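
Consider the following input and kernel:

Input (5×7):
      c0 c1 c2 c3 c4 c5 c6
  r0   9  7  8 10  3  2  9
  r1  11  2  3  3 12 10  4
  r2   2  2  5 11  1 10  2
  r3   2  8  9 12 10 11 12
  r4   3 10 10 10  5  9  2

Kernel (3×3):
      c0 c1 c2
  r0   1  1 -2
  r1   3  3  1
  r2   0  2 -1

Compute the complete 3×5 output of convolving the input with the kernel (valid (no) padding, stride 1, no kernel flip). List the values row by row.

Output[0,0]: The receptive field on the input at this output position is [9 7 8 / 11 2 3 / 2 2 5]. Elementwise product with the kernel and sum: 9·1 + 7·1 + 8·-2 + 11·3 + 2·3 + 3·1 + 2·2 + 5·-1.

41 12 63 56 75
31 37 45 50 59
43 58 102 70 98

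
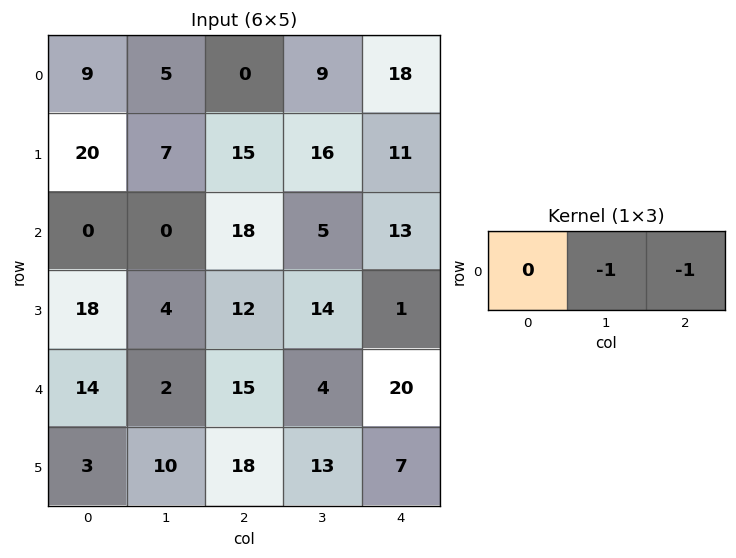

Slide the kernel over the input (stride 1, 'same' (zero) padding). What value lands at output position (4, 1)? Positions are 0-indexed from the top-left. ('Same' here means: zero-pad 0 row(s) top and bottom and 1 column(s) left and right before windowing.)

-17

The receptive field on the zero-padded input at this output position is [14 2 15]. Elementwise product with the kernel and sum: 2·-1 + 15·-1.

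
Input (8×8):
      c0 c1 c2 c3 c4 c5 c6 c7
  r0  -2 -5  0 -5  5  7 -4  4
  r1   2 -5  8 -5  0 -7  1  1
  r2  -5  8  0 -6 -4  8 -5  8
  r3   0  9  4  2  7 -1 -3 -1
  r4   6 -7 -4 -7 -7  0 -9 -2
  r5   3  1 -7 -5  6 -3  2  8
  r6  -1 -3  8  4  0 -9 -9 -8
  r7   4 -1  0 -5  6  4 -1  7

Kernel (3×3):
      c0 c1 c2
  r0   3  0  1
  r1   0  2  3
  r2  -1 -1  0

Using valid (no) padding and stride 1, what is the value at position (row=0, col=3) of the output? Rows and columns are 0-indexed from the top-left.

-19

The receptive field on the input at this output position is [-5 5 7 / -5 0 -7 / -6 -4 8]. Elementwise product with the kernel and sum: -5·3 + 7·1 + 0·2 + -7·3 + -6·-1 + -4·-1.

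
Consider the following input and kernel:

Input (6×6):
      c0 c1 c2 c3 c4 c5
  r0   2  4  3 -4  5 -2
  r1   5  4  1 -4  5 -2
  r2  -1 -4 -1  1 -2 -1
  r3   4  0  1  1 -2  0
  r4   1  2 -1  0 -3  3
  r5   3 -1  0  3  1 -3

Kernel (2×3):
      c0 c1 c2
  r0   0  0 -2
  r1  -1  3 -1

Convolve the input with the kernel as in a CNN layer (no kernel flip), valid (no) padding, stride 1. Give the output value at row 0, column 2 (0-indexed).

The receptive field on the input at this output position is [3 -4 5 / 1 -4 5]. Elementwise product with the kernel and sum: 5·-2 + 1·-1 + -4·3 + 5·-1.

-28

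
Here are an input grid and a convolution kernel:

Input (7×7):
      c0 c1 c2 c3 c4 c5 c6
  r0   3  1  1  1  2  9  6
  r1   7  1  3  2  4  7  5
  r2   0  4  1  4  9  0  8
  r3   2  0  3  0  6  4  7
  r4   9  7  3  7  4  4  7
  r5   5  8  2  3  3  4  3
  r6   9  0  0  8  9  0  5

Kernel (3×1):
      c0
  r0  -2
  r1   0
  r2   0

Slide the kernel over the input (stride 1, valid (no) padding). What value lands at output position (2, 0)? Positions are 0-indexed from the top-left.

0

The receptive field on the input at this output position is [0 / 2 / 9]. Elementwise product with the kernel and sum: 0·-2.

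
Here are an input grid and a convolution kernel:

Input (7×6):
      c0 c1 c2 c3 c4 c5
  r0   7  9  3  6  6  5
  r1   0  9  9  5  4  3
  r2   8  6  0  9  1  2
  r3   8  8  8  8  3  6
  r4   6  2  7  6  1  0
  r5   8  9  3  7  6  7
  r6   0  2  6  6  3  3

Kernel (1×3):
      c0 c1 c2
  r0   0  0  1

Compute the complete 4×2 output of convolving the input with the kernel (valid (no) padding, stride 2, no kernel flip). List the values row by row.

3 6
0 1
7 1
6 3

Output[0,0]: The receptive field on the input at this output position is [7 9 3]. Elementwise product with the kernel and sum: 3·1.
Output[0,1]: The receptive field on the input at this output position is [3 6 6]. Elementwise product with the kernel and sum: 6·1.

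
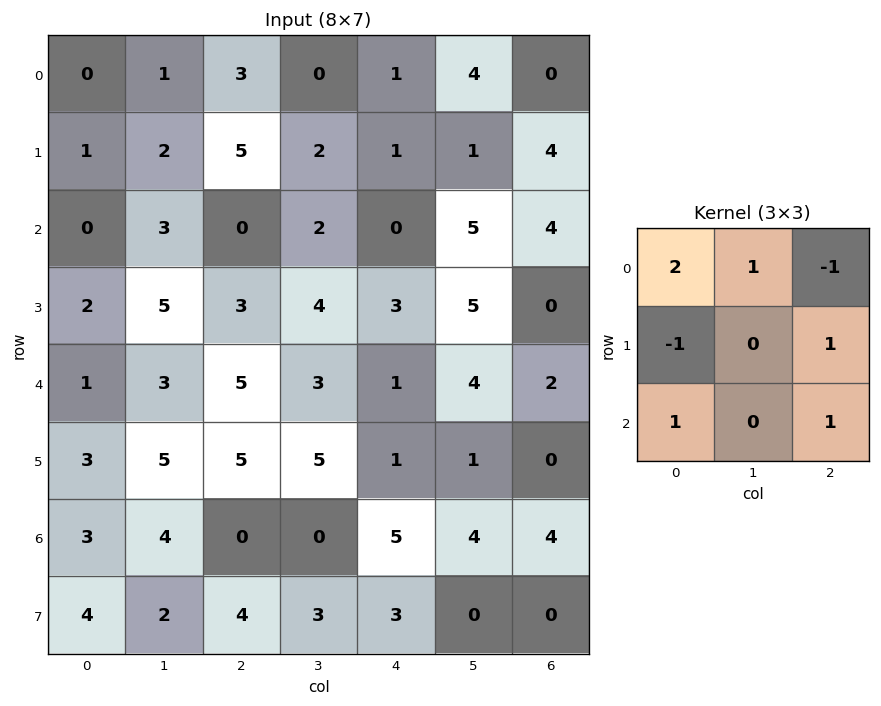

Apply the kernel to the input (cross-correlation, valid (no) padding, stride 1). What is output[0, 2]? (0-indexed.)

1

The receptive field on the input at this output position is [3 0 1 / 5 2 1 / 0 2 0]. Elementwise product with the kernel and sum: 3·2 + 0·1 + 1·-1 + 5·-1 + 1·1 + 0·1 + 0·1.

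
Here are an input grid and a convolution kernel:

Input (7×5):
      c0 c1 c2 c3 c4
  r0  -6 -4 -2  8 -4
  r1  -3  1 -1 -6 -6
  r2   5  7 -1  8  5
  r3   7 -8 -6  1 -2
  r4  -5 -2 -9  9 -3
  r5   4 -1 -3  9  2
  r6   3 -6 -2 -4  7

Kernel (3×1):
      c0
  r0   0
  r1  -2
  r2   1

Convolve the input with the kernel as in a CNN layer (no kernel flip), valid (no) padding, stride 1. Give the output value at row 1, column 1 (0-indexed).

-22

The receptive field on the input at this output position is [1 / 7 / -8]. Elementwise product with the kernel and sum: 7·-2 + -8·1.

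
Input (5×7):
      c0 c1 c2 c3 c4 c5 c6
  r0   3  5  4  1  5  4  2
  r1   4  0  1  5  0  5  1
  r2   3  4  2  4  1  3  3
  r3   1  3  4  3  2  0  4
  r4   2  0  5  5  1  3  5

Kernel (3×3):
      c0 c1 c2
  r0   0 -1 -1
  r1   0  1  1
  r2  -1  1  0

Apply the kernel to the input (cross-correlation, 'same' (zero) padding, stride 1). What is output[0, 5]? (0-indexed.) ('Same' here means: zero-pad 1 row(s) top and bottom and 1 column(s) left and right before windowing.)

11

The receptive field on the zero-padded input at this output position is [0 0 0 / 5 4 2 / 0 5 1]. Elementwise product with the kernel and sum: 0·-1 + 0·-1 + 4·1 + 2·1 + 0·-1 + 5·1.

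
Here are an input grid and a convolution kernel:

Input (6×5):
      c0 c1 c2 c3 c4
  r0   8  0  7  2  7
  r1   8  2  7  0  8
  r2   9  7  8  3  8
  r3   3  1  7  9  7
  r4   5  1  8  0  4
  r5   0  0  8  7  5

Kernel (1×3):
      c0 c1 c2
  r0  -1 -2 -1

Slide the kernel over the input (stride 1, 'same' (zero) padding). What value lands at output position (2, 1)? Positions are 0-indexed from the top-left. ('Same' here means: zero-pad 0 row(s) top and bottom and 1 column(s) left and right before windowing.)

The receptive field on the zero-padded input at this output position is [9 7 8]. Elementwise product with the kernel and sum: 9·-1 + 7·-2 + 8·-1.

-31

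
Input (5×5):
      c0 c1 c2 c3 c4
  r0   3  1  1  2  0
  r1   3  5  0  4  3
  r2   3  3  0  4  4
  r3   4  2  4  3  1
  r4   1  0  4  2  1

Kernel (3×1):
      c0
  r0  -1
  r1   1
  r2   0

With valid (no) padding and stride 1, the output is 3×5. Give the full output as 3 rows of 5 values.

0 4 -1 2 3
0 -2 0 0 1
1 -1 4 -1 -3

Output[0,0]: The receptive field on the input at this output position is [3 / 3 / 3]. Elementwise product with the kernel and sum: 3·-1 + 3·1.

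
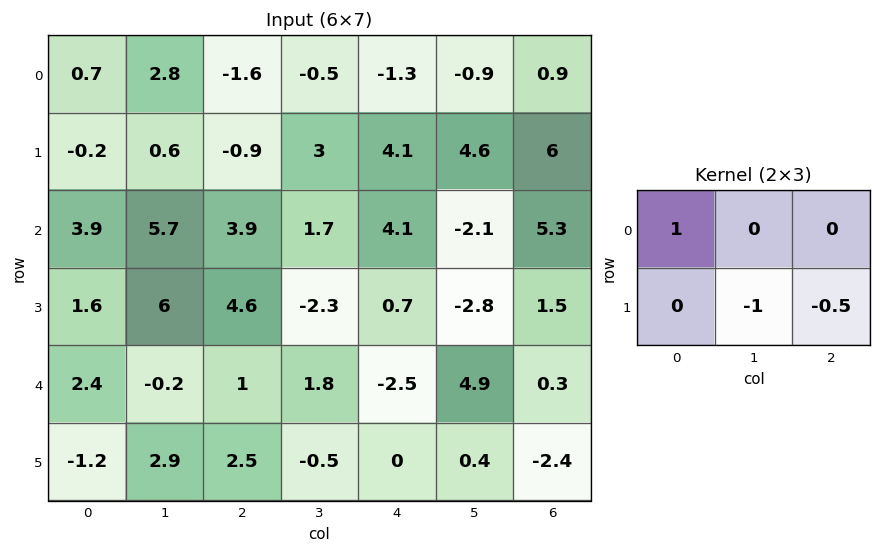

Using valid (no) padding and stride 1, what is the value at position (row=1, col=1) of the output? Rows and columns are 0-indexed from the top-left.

-4.15

The receptive field on the input at this output position is [0.6 -0.9 3 / 5.7 3.9 1.7]. Elementwise product with the kernel and sum: 0.6·1 + 3.9·-1 + 1.7·-0.5.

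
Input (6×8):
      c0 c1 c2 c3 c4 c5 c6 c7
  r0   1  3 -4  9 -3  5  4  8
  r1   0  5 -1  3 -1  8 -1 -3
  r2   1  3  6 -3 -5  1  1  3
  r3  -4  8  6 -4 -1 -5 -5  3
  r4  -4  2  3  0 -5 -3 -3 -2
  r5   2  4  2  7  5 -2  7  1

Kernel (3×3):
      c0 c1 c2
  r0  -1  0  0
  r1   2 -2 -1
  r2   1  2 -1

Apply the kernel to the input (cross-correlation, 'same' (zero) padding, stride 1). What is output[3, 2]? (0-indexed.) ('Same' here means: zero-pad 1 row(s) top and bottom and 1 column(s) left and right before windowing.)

13

The receptive field on the zero-padded input at this output position is [3 6 -3 / 8 6 -4 / 2 3 0]. Elementwise product with the kernel and sum: 3·-1 + 8·2 + 6·-2 + -4·-1 + 2·1 + 3·2 + 0·-1.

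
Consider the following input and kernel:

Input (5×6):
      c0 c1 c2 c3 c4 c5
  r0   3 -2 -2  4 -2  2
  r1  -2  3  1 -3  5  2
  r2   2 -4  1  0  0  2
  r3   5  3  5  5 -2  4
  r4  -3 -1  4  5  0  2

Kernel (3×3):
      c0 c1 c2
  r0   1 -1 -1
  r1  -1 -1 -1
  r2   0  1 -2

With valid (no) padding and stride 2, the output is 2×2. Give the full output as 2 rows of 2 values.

-1 -7
-17 -2

Output[0,0]: The receptive field on the input at this output position is [3 -2 -2 / -2 3 1 / 2 -4 1]. Elementwise product with the kernel and sum: 3·1 + -2·-1 + -2·-1 + -2·-1 + 3·-1 + 1·-1 + -4·1 + 1·-2.
Output[0,1]: The receptive field on the input at this output position is [-2 4 -2 / 1 -3 5 / 1 0 0]. Elementwise product with the kernel and sum: -2·1 + 4·-1 + -2·-1 + 1·-1 + -3·-1 + 5·-1 + 0·1 + 0·-2.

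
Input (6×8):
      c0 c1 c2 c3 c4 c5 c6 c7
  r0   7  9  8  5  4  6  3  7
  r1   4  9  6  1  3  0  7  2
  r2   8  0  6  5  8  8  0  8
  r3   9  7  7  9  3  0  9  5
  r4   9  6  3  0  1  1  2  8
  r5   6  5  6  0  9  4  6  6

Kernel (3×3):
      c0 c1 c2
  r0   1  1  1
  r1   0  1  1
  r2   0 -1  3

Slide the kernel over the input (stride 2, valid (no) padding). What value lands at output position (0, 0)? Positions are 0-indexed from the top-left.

57

The receptive field on the input at this output position is [7 9 8 / 4 9 6 / 8 0 6]. Elementwise product with the kernel and sum: 7·1 + 9·1 + 8·1 + 9·1 + 6·1 + 0·-1 + 6·3.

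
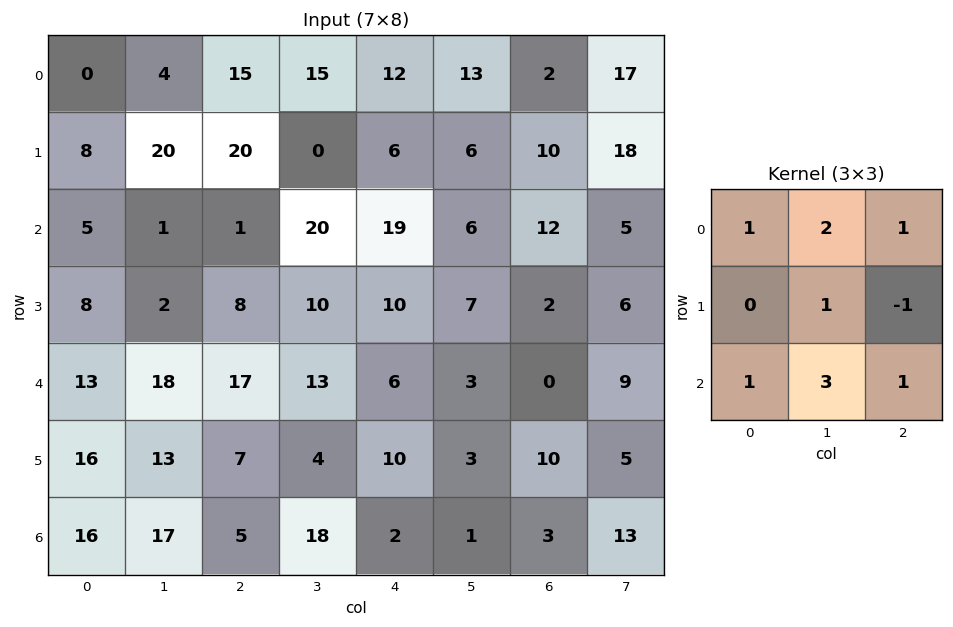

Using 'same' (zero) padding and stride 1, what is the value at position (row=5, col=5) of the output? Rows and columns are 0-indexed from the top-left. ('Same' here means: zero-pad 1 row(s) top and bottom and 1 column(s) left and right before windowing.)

The receptive field on the zero-padded input at this output position is [6 3 0 / 10 3 10 / 2 1 3]. Elementwise product with the kernel and sum: 6·1 + 3·2 + 0·1 + 3·1 + 10·-1 + 2·1 + 1·3 + 3·1.

13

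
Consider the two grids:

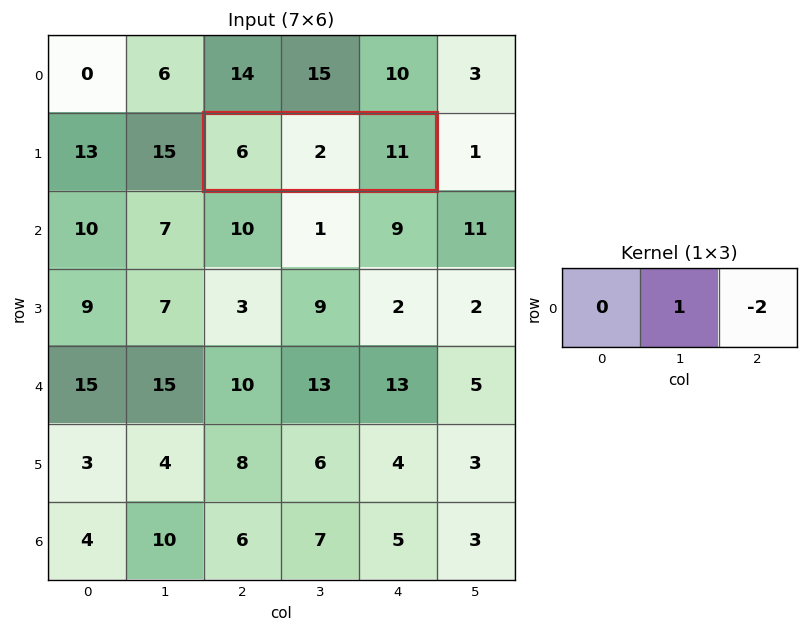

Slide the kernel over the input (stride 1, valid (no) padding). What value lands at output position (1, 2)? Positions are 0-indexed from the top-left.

The receptive field on the input at this output position is [6 2 11]. Elementwise product with the kernel and sum: 2·1 + 11·-2.

-20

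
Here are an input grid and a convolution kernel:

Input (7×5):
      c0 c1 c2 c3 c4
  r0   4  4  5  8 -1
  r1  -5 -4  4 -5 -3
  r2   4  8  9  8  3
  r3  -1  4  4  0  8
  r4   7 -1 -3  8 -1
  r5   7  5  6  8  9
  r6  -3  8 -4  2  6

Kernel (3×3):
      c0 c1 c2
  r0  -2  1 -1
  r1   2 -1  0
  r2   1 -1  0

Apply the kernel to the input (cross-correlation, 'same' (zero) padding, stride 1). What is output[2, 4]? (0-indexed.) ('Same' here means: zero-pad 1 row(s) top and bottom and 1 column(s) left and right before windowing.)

12

The receptive field on the zero-padded input at this output position is [-5 -3 0 / 8 3 0 / 0 8 0]. Elementwise product with the kernel and sum: -5·-2 + -3·1 + 0·-1 + 8·2 + 3·-1 + 0·1 + 8·-1.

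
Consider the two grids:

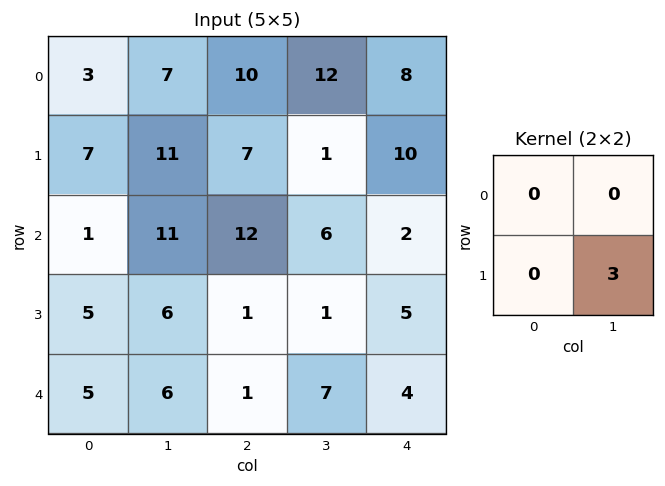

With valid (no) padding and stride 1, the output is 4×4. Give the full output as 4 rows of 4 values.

Output[0,0]: The receptive field on the input at this output position is [3 7 / 7 11]. Elementwise product with the kernel and sum: 11·3.

33 21 3 30
33 36 18 6
18 3 3 15
18 3 21 12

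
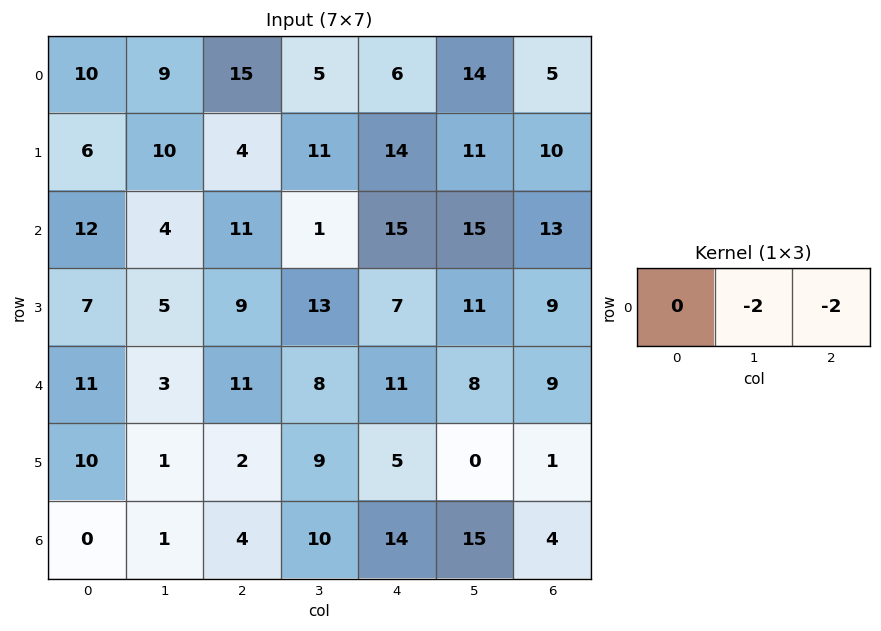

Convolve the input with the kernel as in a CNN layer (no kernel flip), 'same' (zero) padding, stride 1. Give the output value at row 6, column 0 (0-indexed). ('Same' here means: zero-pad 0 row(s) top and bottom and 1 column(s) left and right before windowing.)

-2

The receptive field on the zero-padded input at this output position is [0 0 1]. Elementwise product with the kernel and sum: 0·-2 + 1·-2.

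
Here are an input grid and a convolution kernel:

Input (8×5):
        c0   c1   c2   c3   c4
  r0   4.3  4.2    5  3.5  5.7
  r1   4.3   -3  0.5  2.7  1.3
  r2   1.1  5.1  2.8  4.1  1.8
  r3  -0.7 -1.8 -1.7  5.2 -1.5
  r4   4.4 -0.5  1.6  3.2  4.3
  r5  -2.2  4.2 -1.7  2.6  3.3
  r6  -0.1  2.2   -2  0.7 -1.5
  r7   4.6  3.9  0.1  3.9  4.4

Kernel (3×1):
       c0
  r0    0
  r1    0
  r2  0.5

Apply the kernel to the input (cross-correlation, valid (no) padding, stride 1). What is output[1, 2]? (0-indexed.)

-0.85

The receptive field on the input at this output position is [0.5 / 2.8 / -1.7]. Elementwise product with the kernel and sum: -1.7·0.5.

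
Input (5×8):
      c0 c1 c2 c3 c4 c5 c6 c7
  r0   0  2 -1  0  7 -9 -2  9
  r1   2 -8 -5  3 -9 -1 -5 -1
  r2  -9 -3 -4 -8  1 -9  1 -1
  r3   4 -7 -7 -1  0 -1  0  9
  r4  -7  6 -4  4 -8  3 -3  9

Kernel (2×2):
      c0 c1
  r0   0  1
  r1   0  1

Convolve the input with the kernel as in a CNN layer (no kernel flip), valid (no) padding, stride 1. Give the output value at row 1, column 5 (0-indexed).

The receptive field on the input at this output position is [-1 -5 / -9 1]. Elementwise product with the kernel and sum: -5·1 + 1·1.

-4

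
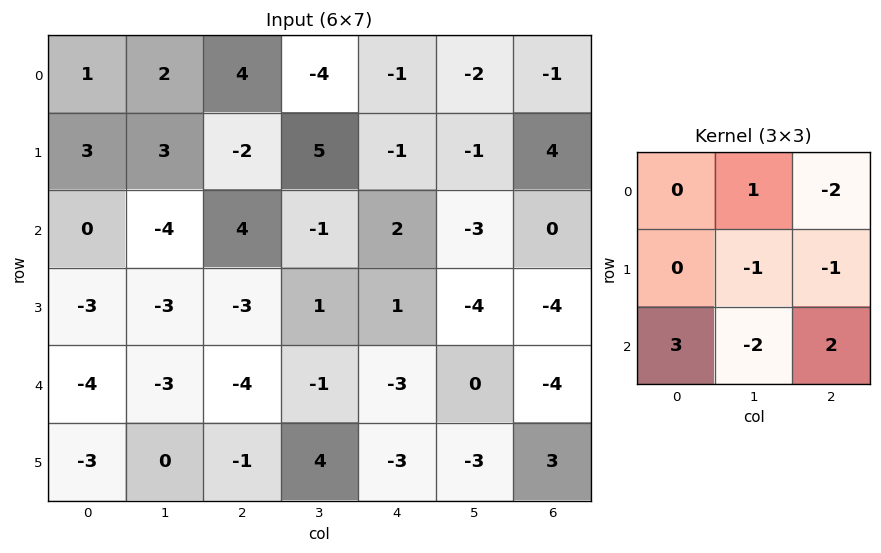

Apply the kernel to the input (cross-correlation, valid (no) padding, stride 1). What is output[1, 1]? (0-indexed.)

-16

The receptive field on the input at this output position is [3 -2 5 / -4 4 -1 / -3 -3 1]. Elementwise product with the kernel and sum: -2·1 + 5·-2 + 4·-1 + -1·-1 + -3·3 + -3·-2 + 1·2.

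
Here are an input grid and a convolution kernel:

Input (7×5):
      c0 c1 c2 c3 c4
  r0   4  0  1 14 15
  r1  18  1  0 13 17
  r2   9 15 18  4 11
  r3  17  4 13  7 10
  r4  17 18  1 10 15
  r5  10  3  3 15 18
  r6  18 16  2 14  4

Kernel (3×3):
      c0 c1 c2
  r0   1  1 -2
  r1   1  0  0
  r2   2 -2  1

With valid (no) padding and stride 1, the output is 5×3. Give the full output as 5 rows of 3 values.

Output[0,0]: The receptive field on the input at this output position is [4 0 1 / 18 1 0 / 9 15 18]. Elementwise product with the kernel and sum: 4·1 + 0·1 + 1·-2 + 18·1 + 9·2 + 15·-2 + 18·1.
Output[0,1]: The receptive field on the input at this output position is [0 1 14 / 1 0 13 / 15 18 4]. Elementwise product with the kernel and sum: 0·1 + 1·1 + 14·-2 + 1·1 + 15·2 + 18·-2 + 4·1.

26 -28 24
67 -21 19
4 73 10
29 36 -5
49 44 -36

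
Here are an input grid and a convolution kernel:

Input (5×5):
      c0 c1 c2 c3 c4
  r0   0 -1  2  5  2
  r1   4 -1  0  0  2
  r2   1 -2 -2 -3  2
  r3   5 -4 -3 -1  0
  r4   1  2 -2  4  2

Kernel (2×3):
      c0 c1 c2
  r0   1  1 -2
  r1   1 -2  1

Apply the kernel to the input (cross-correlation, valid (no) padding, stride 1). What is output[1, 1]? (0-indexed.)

-2

The receptive field on the input at this output position is [-1 0 0 / -2 -2 -3]. Elementwise product with the kernel and sum: -1·1 + 0·1 + 0·-2 + -2·1 + -2·-2 + -3·1.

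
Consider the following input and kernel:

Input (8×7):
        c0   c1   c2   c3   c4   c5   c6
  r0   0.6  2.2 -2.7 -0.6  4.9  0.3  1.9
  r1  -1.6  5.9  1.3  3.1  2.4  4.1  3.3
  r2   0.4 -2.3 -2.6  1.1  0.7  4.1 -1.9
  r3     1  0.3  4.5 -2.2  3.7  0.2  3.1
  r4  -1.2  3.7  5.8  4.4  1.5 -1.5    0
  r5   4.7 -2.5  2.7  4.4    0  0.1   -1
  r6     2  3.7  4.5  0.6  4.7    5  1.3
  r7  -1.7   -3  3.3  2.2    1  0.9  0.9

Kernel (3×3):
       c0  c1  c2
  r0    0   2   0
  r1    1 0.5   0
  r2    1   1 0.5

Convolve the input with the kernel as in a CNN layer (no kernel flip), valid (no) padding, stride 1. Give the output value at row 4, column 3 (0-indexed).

The receptive field on the input at this output position is [4.4 1.5 -1.5 / 4.4 0 0.1 / 0.6 4.7 5]. Elementwise product with the kernel and sum: 1.5·2 + 4.4·1 + 0·0.5 + 0.6·1 + 4.7·1 + 5·0.5.

15.2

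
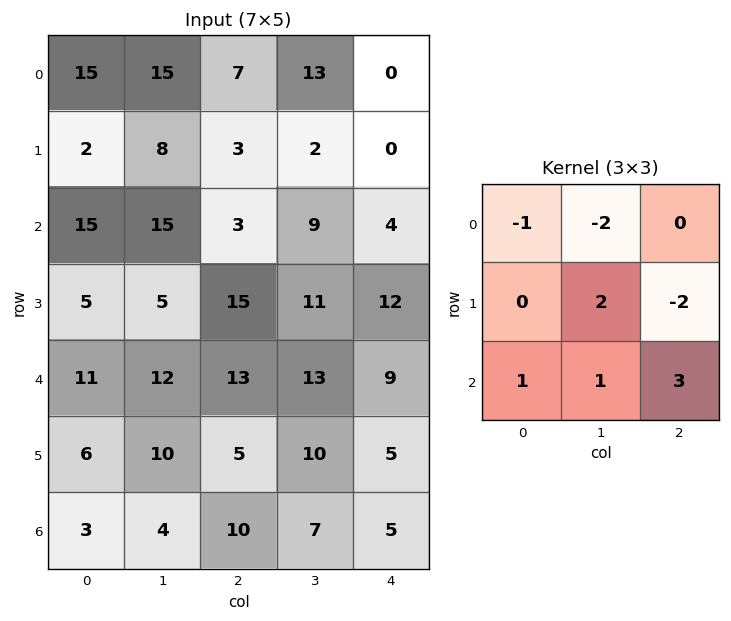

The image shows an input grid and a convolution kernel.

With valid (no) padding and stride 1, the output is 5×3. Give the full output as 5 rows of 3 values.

4 18 -5
61 27 65
-3 51 30
14 10 1
12 -13 3

Output[0,0]: The receptive field on the input at this output position is [15 15 7 / 2 8 3 / 15 15 3]. Elementwise product with the kernel and sum: 15·-1 + 15·-2 + 8·2 + 3·-2 + 15·1 + 15·1 + 3·3.
Output[0,1]: The receptive field on the input at this output position is [15 7 13 / 8 3 2 / 15 3 9]. Elementwise product with the kernel and sum: 15·-1 + 7·-2 + 3·2 + 2·-2 + 15·1 + 3·1 + 9·3.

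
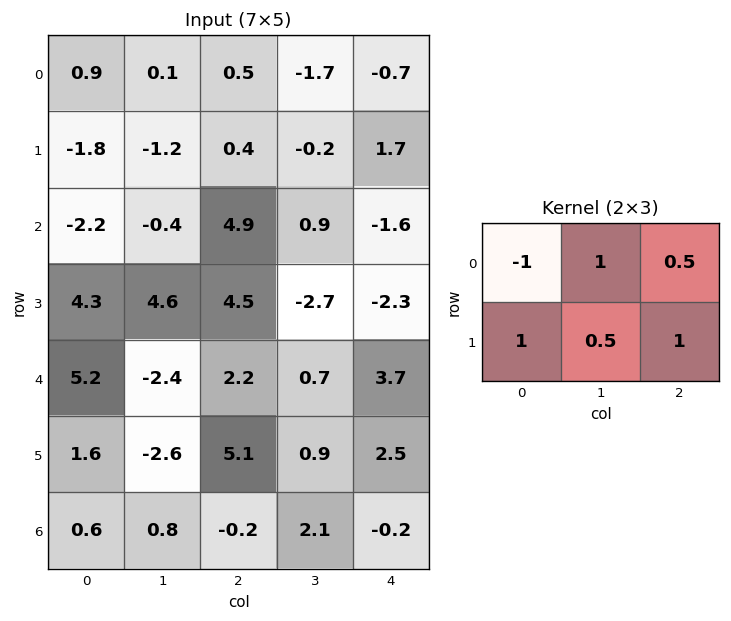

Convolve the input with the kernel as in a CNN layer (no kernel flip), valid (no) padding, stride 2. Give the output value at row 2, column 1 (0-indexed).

8.4

The receptive field on the input at this output position is [2.2 0.7 3.7 / 5.1 0.9 2.5]. Elementwise product with the kernel and sum: 2.2·-1 + 0.7·1 + 3.7·0.5 + 5.1·1 + 0.9·0.5 + 2.5·1.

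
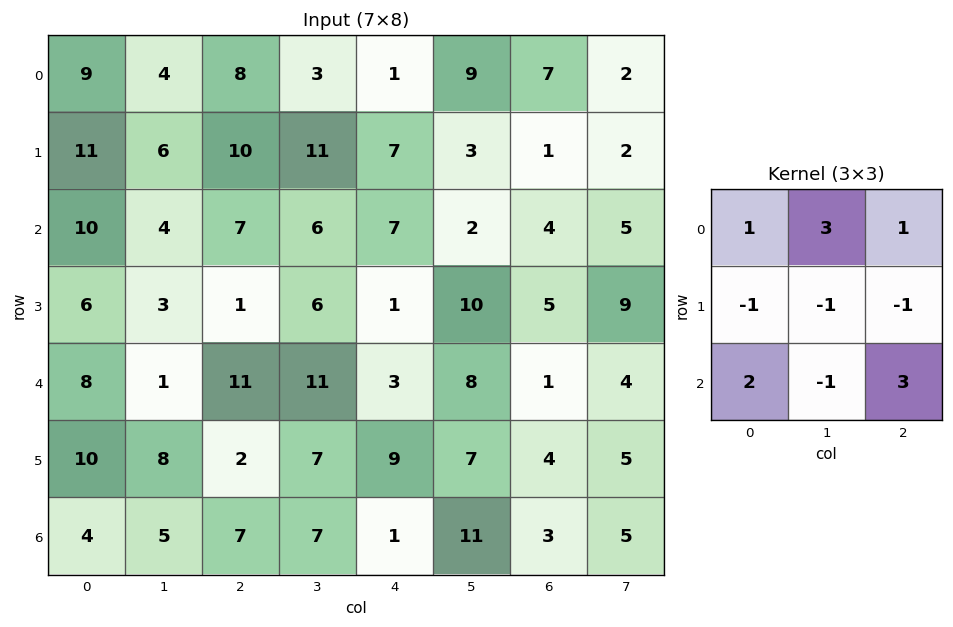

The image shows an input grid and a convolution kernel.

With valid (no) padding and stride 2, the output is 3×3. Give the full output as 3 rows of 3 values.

Output[0,0]: The receptive field on the input at this output position is [9 4 8 / 11 6 10 / 10 4 7]. Elementwise product with the kernel and sum: 9·1 + 4·3 + 8·1 + 11·-1 + 6·-1 + 10·-1 + 10·2 + 4·-1 + 7·3.
Output[0,1]: The receptive field on the input at this output position is [8 3 1 / 10 11 7 / 7 6 7]. Elementwise product with the kernel and sum: 8·1 + 3·3 + 1·1 + 10·-1 + 11·-1 + 7·-1 + 7·2 + 6·-1 + 7·3.

39 19 48
67 44 2
26 39 8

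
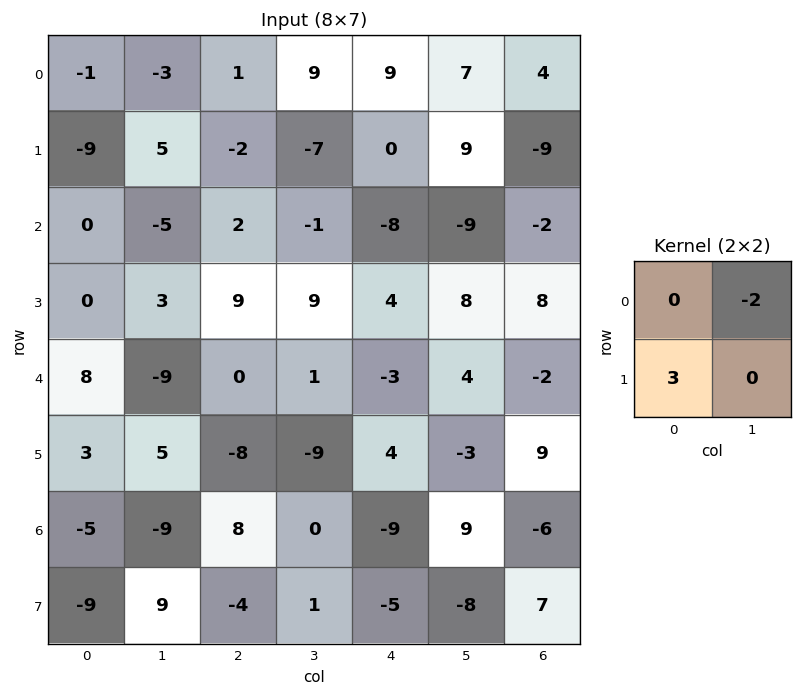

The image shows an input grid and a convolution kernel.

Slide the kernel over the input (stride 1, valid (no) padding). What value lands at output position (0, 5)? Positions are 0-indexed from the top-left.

19

The receptive field on the input at this output position is [7 4 / 9 -9]. Elementwise product with the kernel and sum: 4·-2 + 9·3.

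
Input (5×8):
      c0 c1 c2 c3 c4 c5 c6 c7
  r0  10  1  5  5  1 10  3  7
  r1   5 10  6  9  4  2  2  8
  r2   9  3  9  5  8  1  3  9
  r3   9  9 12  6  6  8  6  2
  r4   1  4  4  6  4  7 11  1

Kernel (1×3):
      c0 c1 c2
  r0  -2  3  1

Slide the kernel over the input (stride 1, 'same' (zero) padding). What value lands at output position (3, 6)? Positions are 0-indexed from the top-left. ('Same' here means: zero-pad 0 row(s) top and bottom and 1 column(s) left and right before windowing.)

The receptive field on the zero-padded input at this output position is [8 6 2]. Elementwise product with the kernel and sum: 8·-2 + 6·3 + 2·1.

4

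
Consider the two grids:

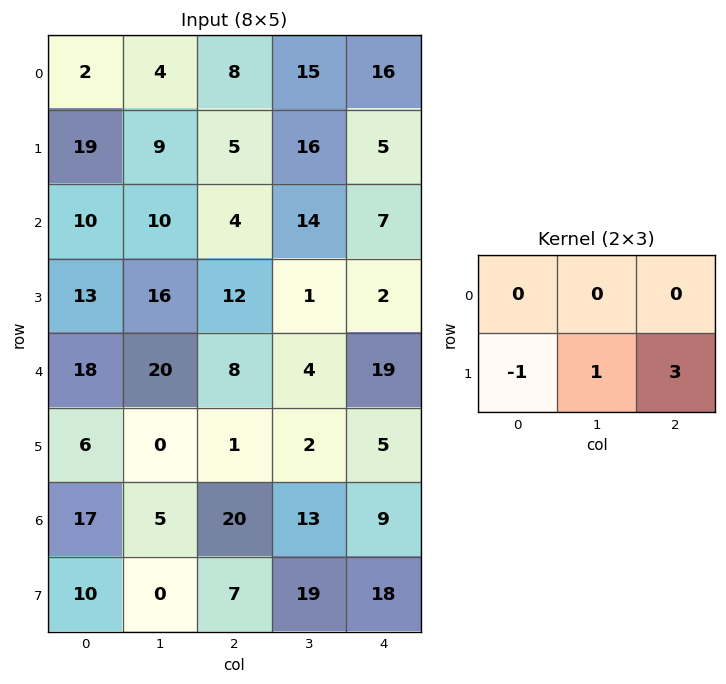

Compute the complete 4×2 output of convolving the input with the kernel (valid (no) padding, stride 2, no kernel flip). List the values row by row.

5 26
39 -5
-3 16
11 66

Output[0,0]: The receptive field on the input at this output position is [2 4 8 / 19 9 5]. Elementwise product with the kernel and sum: 19·-1 + 9·1 + 5·3.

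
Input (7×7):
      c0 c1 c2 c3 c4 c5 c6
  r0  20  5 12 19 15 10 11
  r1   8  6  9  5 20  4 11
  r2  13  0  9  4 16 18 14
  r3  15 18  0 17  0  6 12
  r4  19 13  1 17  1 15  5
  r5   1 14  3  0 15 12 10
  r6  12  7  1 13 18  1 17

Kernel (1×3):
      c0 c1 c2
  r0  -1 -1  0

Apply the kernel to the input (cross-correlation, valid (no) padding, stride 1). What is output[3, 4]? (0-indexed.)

-6

The receptive field on the input at this output position is [0 6 12]. Elementwise product with the kernel and sum: 0·-1 + 6·-1.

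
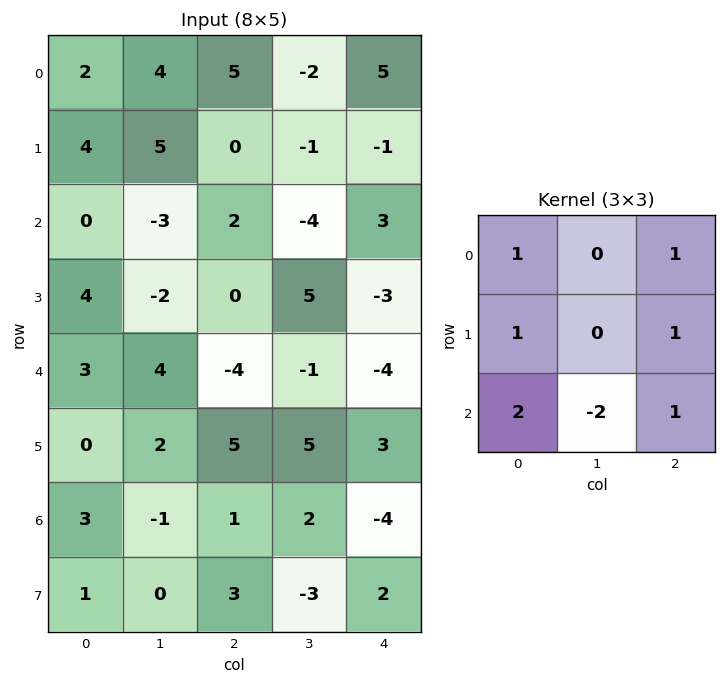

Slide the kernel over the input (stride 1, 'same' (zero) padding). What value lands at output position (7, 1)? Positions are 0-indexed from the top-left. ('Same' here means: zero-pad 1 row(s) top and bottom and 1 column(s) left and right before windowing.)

The receptive field on the zero-padded input at this output position is [3 -1 1 / 1 0 3 / 0 0 0]. Elementwise product with the kernel and sum: 3·1 + 1·1 + 1·1 + 3·1 + 0·2 + 0·-2 + 0·1.

8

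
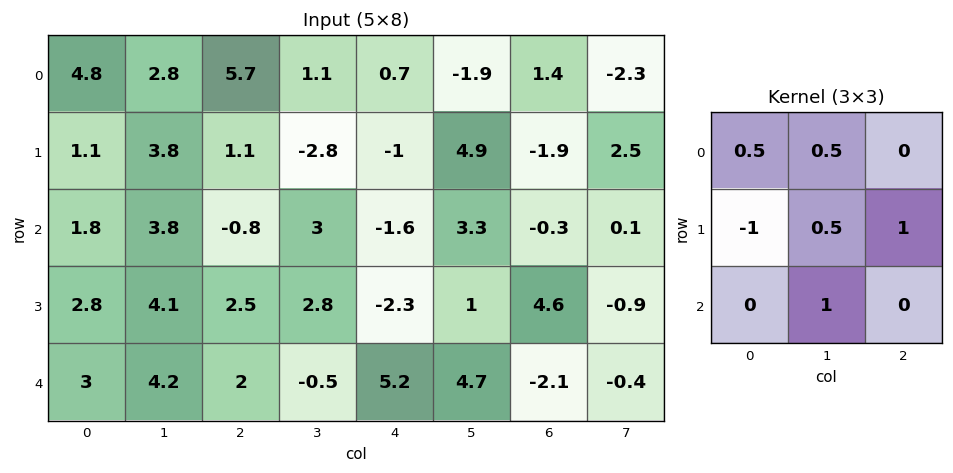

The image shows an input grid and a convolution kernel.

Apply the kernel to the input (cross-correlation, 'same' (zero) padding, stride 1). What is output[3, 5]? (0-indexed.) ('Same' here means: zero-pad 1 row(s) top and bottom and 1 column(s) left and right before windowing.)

The receptive field on the zero-padded input at this output position is [-1.6 3.3 -0.3 / -2.3 1 4.6 / 5.2 4.7 -2.1]. Elementwise product with the kernel and sum: -1.6·0.5 + 3.3·0.5 + -2.3·-1 + 1·0.5 + 4.6·1 + 4.7·1.

12.95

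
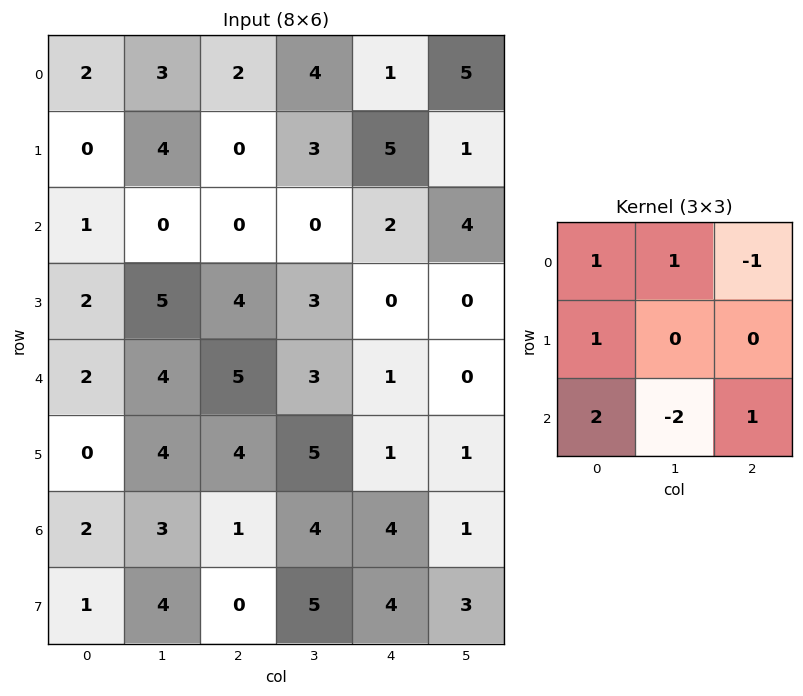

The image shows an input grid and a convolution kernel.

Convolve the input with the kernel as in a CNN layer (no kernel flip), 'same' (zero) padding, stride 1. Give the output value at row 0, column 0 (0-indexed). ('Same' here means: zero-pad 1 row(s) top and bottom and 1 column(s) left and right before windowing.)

4

The receptive field on the zero-padded input at this output position is [0 0 0 / 0 2 3 / 0 0 4]. Elementwise product with the kernel and sum: 0·1 + 0·1 + 0·-1 + 0·1 + 0·2 + 0·-2 + 4·1.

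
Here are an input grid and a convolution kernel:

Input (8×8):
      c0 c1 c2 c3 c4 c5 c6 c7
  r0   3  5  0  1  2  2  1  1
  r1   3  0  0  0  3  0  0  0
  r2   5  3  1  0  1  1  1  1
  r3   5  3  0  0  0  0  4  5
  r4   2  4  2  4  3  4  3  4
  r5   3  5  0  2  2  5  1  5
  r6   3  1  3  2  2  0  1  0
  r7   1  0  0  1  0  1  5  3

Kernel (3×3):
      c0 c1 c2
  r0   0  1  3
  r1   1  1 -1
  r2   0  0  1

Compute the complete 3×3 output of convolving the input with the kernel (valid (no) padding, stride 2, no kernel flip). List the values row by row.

Output[0,0]: The receptive field on the input at this output position is [3 5 0 / 3 0 0 / 5 3 1]. Elementwise product with the kernel and sum: 5·1 + 0·3 + 3·1 + 0·1 + 0·-1 + 1·1.
Output[0,1]: The receptive field on the input at this output position is [0 1 2 / 0 0 3 / 1 0 1]. Elementwise product with the kernel and sum: 1·1 + 2·3 + 0·1 + 0·1 + 3·-1 + 1·1.

9 5 9
16 6 3
21 15 20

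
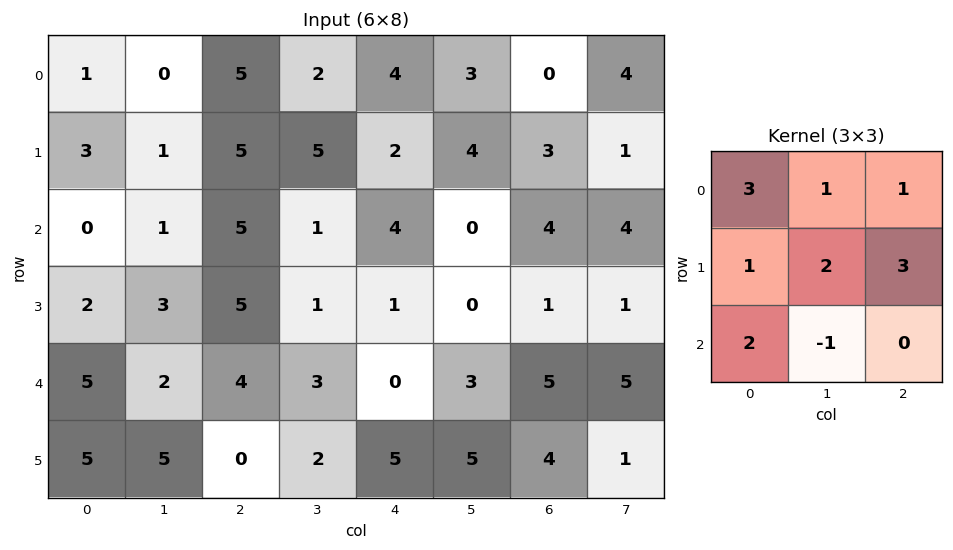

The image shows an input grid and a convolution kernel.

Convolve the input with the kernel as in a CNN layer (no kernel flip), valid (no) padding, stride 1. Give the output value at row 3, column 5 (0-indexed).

The receptive field on the input at this output position is [0 1 1 / 3 5 5 / 5 4 1]. Elementwise product with the kernel and sum: 0·3 + 1·1 + 1·1 + 3·1 + 5·2 + 5·3 + 5·2 + 4·-1.

36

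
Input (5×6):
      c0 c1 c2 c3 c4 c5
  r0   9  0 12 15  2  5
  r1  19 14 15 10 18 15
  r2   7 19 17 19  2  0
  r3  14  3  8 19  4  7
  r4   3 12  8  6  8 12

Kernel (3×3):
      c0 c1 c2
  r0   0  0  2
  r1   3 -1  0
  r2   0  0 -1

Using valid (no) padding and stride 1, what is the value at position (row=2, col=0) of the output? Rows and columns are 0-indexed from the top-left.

The receptive field on the input at this output position is [7 19 17 / 14 3 8 / 3 12 8]. Elementwise product with the kernel and sum: 17·2 + 14·3 + 3·-1 + 8·-1.

65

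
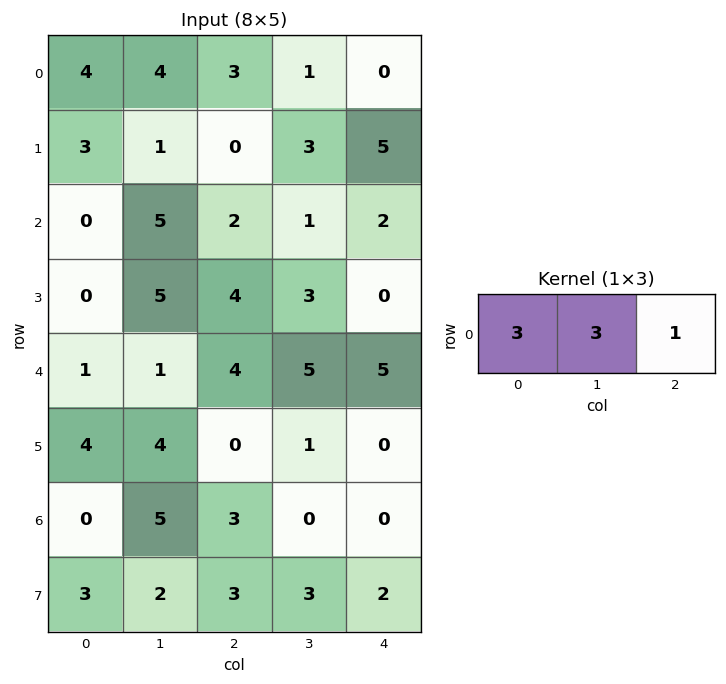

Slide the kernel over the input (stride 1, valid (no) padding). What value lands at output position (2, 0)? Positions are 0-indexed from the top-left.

17

The receptive field on the input at this output position is [0 5 2]. Elementwise product with the kernel and sum: 0·3 + 5·3 + 2·1.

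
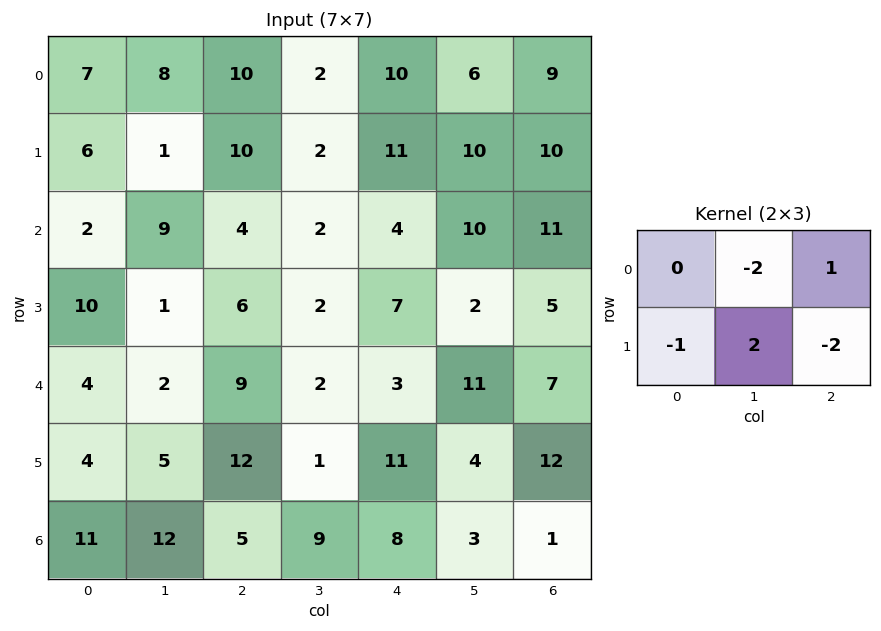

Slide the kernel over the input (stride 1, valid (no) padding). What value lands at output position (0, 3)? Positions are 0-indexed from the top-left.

-14

The receptive field on the input at this output position is [2 10 6 / 2 11 10]. Elementwise product with the kernel and sum: 10·-2 + 6·1 + 2·-1 + 11·2 + 10·-2.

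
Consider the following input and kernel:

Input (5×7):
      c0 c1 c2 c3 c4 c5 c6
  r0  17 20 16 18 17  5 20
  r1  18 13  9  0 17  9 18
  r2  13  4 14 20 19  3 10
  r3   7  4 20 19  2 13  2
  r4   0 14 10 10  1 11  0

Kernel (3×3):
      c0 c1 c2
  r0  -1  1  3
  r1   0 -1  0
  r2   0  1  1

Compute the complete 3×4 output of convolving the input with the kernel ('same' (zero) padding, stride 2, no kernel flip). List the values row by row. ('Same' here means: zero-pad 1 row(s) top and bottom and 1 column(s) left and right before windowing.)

14 -7 9 -2
55 21 40 1
19 63 21 -11

Output[0,0]: The receptive field on the zero-padded input at this output position is [0 0 0 / 0 17 20 / 0 18 13]. Elementwise product with the kernel and sum: 0·-1 + 0·1 + 0·3 + 17·-1 + 18·1 + 13·1.
Output[0,1]: The receptive field on the zero-padded input at this output position is [0 0 0 / 20 16 18 / 13 9 0]. Elementwise product with the kernel and sum: 0·-1 + 0·1 + 0·3 + 16·-1 + 9·1 + 0·1.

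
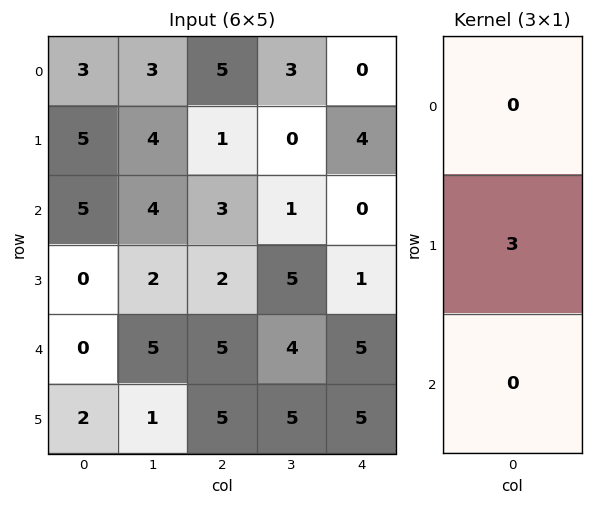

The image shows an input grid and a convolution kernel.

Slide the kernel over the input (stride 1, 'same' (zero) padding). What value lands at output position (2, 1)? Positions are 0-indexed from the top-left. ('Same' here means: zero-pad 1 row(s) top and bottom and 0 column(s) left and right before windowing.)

The receptive field on the zero-padded input at this output position is [4 / 4 / 2]. Elementwise product with the kernel and sum: 4·3.

12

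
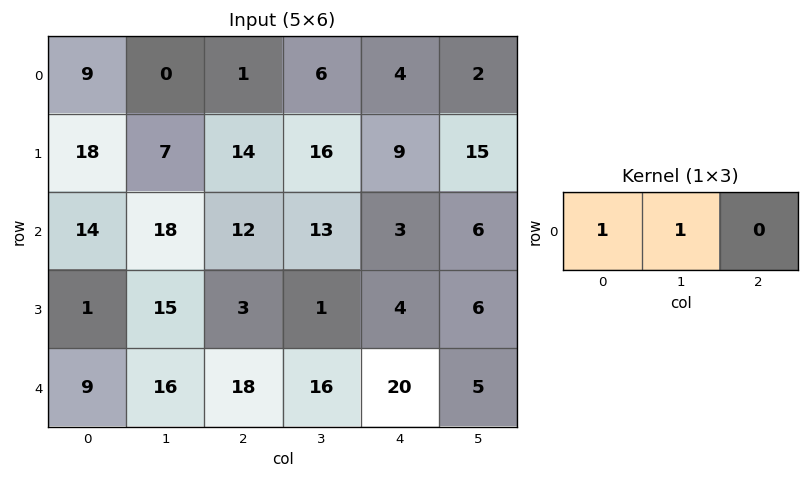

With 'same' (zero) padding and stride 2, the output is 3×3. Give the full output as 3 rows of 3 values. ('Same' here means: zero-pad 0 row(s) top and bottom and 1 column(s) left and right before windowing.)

Output[0,0]: The receptive field on the zero-padded input at this output position is [0 9 0]. Elementwise product with the kernel and sum: 0·1 + 9·1.

9 1 10
14 30 16
9 34 36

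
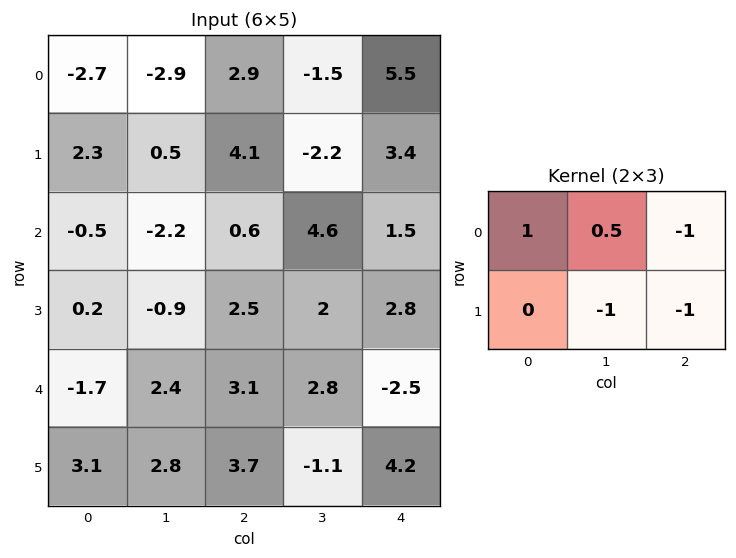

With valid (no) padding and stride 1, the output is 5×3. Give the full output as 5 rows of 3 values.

Output[0,0]: The receptive field on the input at this output position is [-2.7 -2.9 2.9 / 2.3 0.5 4.1]. Elementwise product with the kernel and sum: -2.7·1 + -2.9·0.5 + 2.9·-1 + 0.5·-1 + 4.1·-1.
Output[0,1]: The receptive field on the input at this output position is [-2.9 2.9 -1.5 / 0.5 4.1 -2.2]. Elementwise product with the kernel and sum: -2.9·1 + 2.9·0.5 + -1.5·-1 + 4.1·-1 + -2.2·-1.

-11.65 -1.85 -4.55
0.05 -0.45 -6.5
-3.8 -11 -3.4
-8.25 -7.55 0.4
-10.1 -1.45 3.9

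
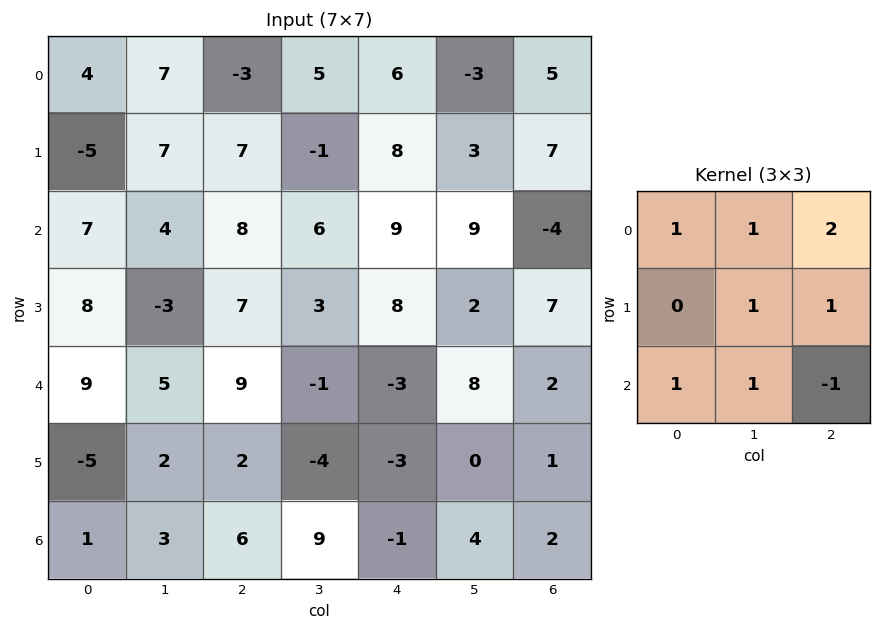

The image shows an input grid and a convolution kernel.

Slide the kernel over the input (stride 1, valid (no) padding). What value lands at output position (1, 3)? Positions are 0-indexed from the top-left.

The receptive field on the input at this output position is [-1 8 3 / 6 9 9 / 3 8 2]. Elementwise product with the kernel and sum: -1·1 + 8·1 + 3·2 + 9·1 + 9·1 + 3·1 + 8·1 + 2·-1.

40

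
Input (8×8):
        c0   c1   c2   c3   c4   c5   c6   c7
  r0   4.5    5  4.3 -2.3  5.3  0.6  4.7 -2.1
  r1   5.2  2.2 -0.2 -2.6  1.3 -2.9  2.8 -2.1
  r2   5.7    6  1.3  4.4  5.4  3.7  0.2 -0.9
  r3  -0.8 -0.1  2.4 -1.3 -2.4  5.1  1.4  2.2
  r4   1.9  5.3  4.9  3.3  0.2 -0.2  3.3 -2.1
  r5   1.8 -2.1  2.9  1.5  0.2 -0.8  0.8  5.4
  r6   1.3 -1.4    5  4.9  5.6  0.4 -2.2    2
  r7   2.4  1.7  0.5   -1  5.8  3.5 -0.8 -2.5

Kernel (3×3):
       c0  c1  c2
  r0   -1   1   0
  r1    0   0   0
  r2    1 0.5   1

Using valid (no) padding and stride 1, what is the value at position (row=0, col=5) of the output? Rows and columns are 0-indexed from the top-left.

7

The receptive field on the input at this output position is [0.6 4.7 -2.1 / -2.9 2.8 -2.1 / 3.7 0.2 -0.9]. Elementwise product with the kernel and sum: 0.6·-1 + 4.7·1 + 3.7·1 + 0.2·0.5 + -0.9·1.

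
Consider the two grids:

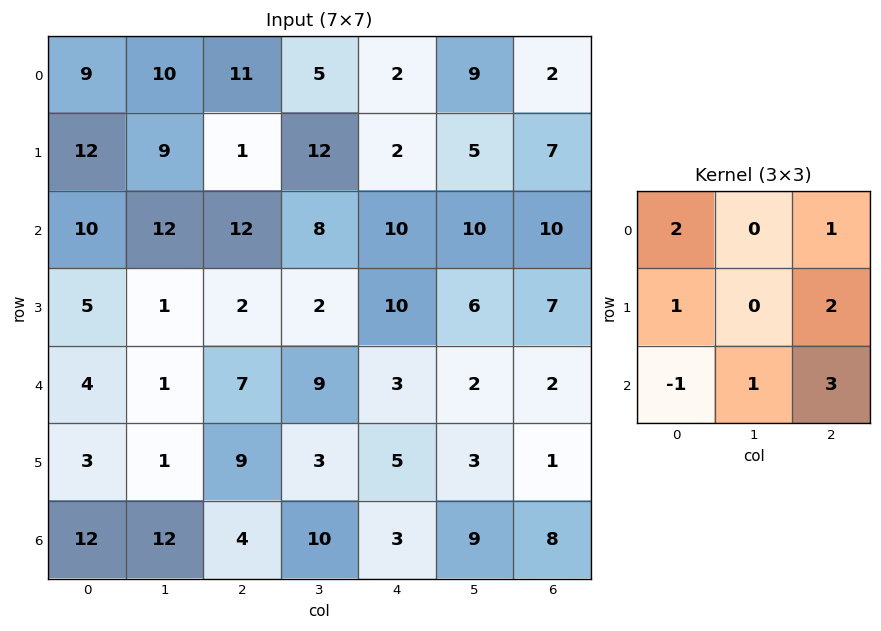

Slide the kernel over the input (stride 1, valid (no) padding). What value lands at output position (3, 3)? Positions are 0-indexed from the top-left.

34

The receptive field on the input at this output position is [2 10 6 / 9 3 2 / 3 5 3]. Elementwise product with the kernel and sum: 2·2 + 6·1 + 9·1 + 2·2 + 3·-1 + 5·1 + 3·3.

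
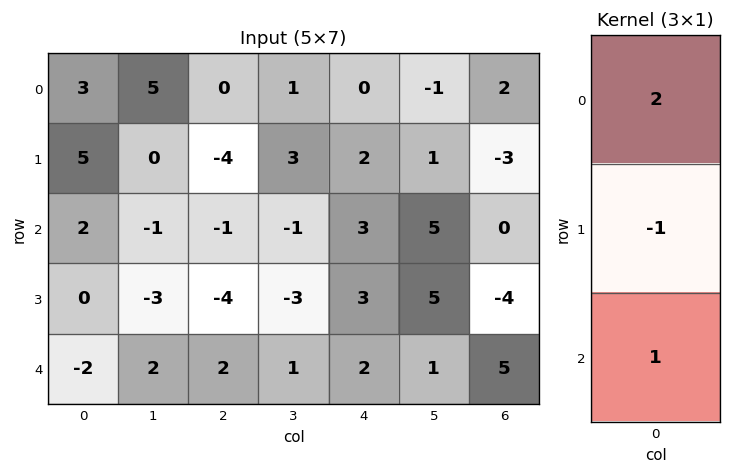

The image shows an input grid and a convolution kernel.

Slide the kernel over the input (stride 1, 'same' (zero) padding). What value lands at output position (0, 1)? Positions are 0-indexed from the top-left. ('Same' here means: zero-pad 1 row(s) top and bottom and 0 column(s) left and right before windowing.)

-5

The receptive field on the zero-padded input at this output position is [0 / 5 / 0]. Elementwise product with the kernel and sum: 0·2 + 5·-1 + 0·1.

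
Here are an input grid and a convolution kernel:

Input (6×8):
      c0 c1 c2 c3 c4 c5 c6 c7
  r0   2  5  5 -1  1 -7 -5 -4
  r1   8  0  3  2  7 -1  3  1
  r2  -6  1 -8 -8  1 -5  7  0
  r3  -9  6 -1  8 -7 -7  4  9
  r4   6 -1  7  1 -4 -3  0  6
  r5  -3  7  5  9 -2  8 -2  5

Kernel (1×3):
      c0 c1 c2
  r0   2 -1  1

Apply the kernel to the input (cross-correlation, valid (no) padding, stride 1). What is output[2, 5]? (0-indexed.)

The receptive field on the input at this output position is [-5 7 0]. Elementwise product with the kernel and sum: -5·2 + 7·-1 + 0·1.

-17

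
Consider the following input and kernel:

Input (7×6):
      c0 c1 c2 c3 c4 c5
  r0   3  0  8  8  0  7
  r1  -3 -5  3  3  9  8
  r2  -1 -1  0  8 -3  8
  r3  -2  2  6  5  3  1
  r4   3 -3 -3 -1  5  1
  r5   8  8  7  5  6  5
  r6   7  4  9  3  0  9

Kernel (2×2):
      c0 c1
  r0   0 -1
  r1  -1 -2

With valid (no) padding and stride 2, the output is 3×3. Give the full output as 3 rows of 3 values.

13 -17 -32
-1 -24 -13
-21 -16 -17

Output[0,0]: The receptive field on the input at this output position is [3 0 / -3 -5]. Elementwise product with the kernel and sum: 0·-1 + -3·-1 + -5·-2.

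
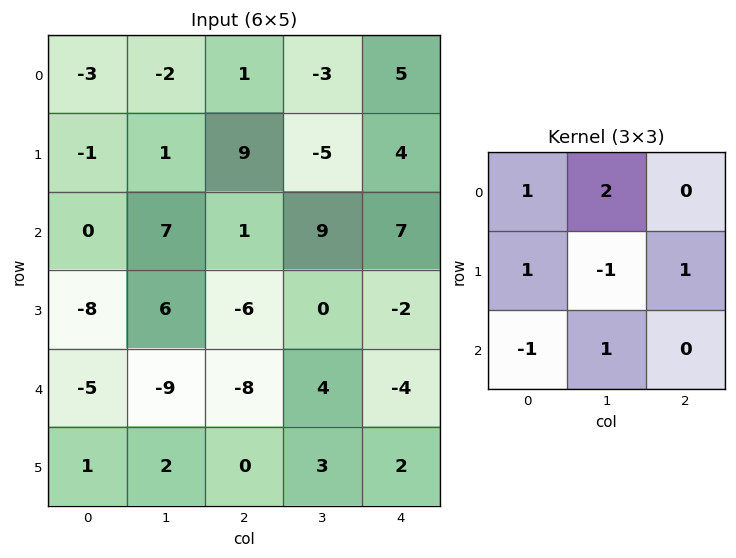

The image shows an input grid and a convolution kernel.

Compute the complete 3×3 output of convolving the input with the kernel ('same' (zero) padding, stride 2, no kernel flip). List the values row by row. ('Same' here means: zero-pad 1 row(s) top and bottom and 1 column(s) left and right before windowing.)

0 2 1
-3 22 3
-19 -5 3

Output[0,0]: The receptive field on the zero-padded input at this output position is [0 0 0 / 0 -3 -2 / 0 -1 1]. Elementwise product with the kernel and sum: 0·1 + 0·2 + 0·1 + -3·-1 + -2·1 + 0·-1 + -1·1.
Output[0,1]: The receptive field on the zero-padded input at this output position is [0 0 0 / -2 1 -3 / 1 9 -5]. Elementwise product with the kernel and sum: 0·1 + 0·2 + -2·1 + 1·-1 + -3·1 + 1·-1 + 9·1.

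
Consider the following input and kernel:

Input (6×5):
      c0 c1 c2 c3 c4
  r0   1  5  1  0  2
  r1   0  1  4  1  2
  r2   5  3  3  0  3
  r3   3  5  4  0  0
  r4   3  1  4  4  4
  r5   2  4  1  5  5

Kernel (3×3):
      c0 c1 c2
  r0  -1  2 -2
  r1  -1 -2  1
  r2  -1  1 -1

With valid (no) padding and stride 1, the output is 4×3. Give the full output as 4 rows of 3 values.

Output[0,0]: The receptive field on the input at this output position is [1 5 1 / 0 1 4 / 5 3 3]. Elementwise product with the kernel and sum: 1·-1 + 5·2 + 1·-2 + 0·-1 + 1·-2 + 4·1 + 5·-1 + 3·1 + 3·-1.
Output[0,1]: The receptive field on the input at this output position is [5 1 0 / 1 4 1 / 3 3 0]. Elementwise product with the kernel and sum: 5·-1 + 1·2 + 0·-2 + 1·-1 + 4·-2 + 1·1 + 3·-1 + 3·1 + 0·-1.

4 -11 -15
-16 -5 -10
-20 -11 -17
-1 -10 -13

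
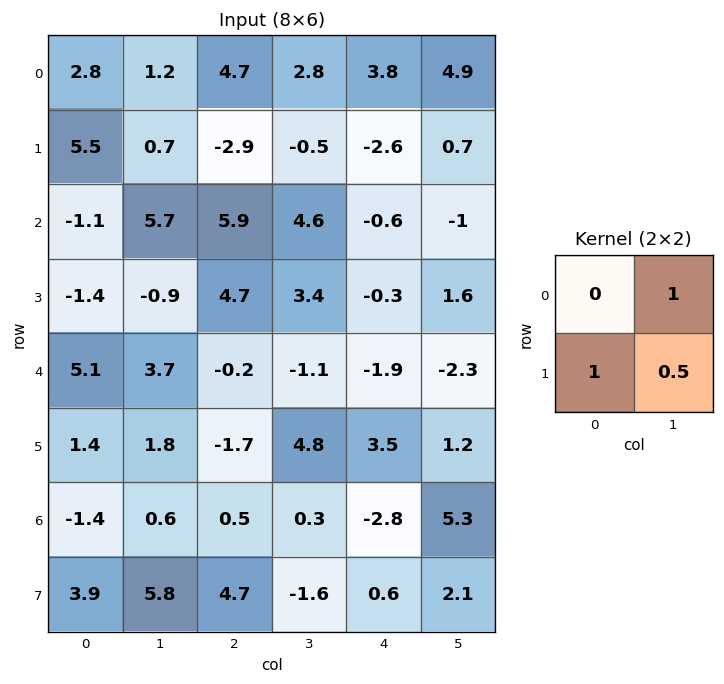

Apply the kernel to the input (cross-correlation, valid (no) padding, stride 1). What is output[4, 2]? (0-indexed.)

-0.4

The receptive field on the input at this output position is [-0.2 -1.1 / -1.7 4.8]. Elementwise product with the kernel and sum: -1.1·1 + -1.7·1 + 4.8·0.5.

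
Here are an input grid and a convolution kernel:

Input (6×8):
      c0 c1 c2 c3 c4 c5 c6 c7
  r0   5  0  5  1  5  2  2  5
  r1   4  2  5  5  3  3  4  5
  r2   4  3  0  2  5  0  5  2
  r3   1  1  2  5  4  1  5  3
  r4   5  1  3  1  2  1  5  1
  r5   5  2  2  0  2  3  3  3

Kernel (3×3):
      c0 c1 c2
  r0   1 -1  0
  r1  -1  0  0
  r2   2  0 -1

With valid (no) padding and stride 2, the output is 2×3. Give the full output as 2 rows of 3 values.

Output[0,0]: The receptive field on the input at this output position is [5 0 5 / 4 2 5 / 4 3 0]. Elementwise product with the kernel and sum: 5·1 + 0·-1 + 4·-1 + 4·2 + 0·-1.

9 -6 5
7 0 0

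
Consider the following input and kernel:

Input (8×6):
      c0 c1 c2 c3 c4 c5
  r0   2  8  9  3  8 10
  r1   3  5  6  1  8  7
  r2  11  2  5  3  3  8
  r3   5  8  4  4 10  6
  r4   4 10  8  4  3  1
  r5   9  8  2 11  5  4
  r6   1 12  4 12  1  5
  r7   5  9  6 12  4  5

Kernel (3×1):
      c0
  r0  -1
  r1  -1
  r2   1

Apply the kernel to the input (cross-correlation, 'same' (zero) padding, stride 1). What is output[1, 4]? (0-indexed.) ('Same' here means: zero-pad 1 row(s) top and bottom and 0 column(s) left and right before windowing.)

The receptive field on the zero-padded input at this output position is [8 / 8 / 3]. Elementwise product with the kernel and sum: 8·-1 + 8·-1 + 3·1.

-13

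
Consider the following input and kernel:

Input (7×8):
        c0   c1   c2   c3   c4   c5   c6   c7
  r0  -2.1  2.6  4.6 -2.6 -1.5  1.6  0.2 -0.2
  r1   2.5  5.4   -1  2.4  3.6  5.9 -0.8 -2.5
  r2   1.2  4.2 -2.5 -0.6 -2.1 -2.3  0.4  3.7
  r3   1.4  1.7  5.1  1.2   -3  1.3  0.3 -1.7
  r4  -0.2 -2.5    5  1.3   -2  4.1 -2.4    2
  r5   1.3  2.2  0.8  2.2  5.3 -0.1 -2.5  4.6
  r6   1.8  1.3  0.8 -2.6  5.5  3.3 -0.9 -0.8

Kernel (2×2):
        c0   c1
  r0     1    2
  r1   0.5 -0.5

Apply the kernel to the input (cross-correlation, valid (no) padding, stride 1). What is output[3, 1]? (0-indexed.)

8.15

The receptive field on the input at this output position is [1.7 5.1 / -2.5 5]. Elementwise product with the kernel and sum: 1.7·1 + 5.1·2 + -2.5·0.5 + 5·-0.5.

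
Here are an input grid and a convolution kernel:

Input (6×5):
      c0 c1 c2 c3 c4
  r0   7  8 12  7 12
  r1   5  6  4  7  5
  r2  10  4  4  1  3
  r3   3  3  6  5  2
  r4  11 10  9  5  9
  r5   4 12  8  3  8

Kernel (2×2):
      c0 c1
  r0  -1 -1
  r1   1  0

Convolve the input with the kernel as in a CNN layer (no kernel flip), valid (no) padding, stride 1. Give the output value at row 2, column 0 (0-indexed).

-11

The receptive field on the input at this output position is [10 4 / 3 3]. Elementwise product with the kernel and sum: 10·-1 + 4·-1 + 3·1.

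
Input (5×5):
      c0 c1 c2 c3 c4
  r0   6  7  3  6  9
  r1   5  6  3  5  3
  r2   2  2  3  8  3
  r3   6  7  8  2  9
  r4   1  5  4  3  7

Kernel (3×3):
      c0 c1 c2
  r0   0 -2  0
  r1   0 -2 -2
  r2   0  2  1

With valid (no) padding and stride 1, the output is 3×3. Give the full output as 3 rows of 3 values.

-25 -8 -9
0 -10 -19
-20 -15 -25

Output[0,0]: The receptive field on the input at this output position is [6 7 3 / 5 6 3 / 2 2 3]. Elementwise product with the kernel and sum: 7·-2 + 6·-2 + 3·-2 + 2·2 + 3·1.
Output[0,1]: The receptive field on the input at this output position is [7 3 6 / 6 3 5 / 2 3 8]. Elementwise product with the kernel and sum: 3·-2 + 3·-2 + 5·-2 + 3·2 + 8·1.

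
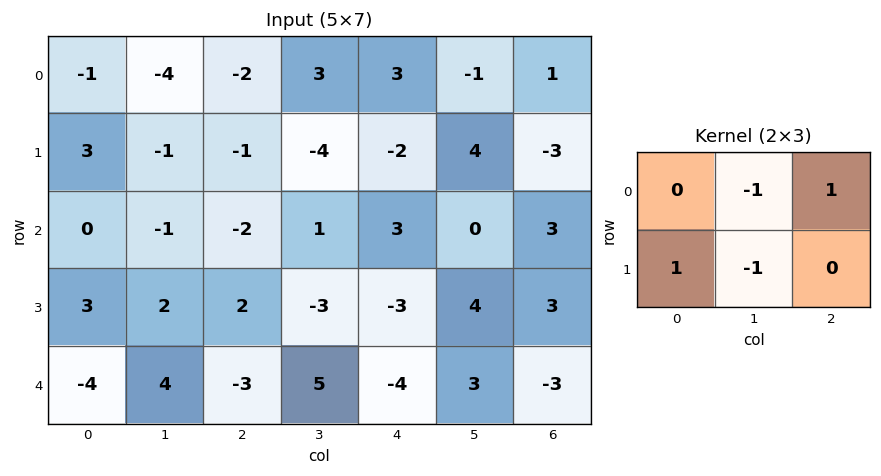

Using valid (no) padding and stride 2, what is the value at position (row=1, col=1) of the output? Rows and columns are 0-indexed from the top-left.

The receptive field on the input at this output position is [-2 1 3 / 2 -3 -3]. Elementwise product with the kernel and sum: 1·-1 + 3·1 + 2·1 + -3·-1.

7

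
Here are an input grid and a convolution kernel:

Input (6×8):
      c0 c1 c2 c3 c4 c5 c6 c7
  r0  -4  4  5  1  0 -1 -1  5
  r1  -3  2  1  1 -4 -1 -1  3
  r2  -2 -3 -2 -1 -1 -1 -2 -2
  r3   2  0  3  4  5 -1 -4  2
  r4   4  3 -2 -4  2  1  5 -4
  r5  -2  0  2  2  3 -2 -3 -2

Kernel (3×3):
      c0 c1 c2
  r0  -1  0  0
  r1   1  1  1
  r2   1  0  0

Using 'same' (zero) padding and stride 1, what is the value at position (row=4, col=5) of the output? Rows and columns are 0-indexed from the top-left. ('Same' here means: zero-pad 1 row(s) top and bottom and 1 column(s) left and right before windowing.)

6

The receptive field on the zero-padded input at this output position is [5 -1 -4 / 2 1 5 / 3 -2 -3]. Elementwise product with the kernel and sum: 5·-1 + 2·1 + 1·1 + 5·1 + 3·1.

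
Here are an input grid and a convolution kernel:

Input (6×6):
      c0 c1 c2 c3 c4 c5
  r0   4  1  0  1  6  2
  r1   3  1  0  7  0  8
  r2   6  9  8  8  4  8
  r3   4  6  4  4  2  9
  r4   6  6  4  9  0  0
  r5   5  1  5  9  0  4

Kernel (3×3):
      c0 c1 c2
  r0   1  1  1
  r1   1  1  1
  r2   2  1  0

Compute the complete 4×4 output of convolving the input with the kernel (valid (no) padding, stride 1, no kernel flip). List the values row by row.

30 36 38 44
41 49 39 45
55 55 47 53
41 40 42 42

Output[0,0]: The receptive field on the input at this output position is [4 1 0 / 3 1 0 / 6 9 8]. Elementwise product with the kernel and sum: 4·1 + 1·1 + 0·1 + 3·1 + 1·1 + 0·1 + 6·2 + 9·1.
Output[0,1]: The receptive field on the input at this output position is [1 0 1 / 1 0 7 / 9 8 8]. Elementwise product with the kernel and sum: 1·1 + 0·1 + 1·1 + 1·1 + 0·1 + 7·1 + 9·2 + 8·1.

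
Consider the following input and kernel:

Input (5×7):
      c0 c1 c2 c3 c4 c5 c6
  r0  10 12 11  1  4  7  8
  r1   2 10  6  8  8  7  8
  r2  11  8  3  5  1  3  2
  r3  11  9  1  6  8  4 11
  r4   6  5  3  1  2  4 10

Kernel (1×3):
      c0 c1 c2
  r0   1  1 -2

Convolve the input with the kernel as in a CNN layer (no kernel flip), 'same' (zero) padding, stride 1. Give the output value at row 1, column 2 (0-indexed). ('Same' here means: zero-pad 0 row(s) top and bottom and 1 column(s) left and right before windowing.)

The receptive field on the zero-padded input at this output position is [10 6 8]. Elementwise product with the kernel and sum: 10·1 + 6·1 + 8·-2.

0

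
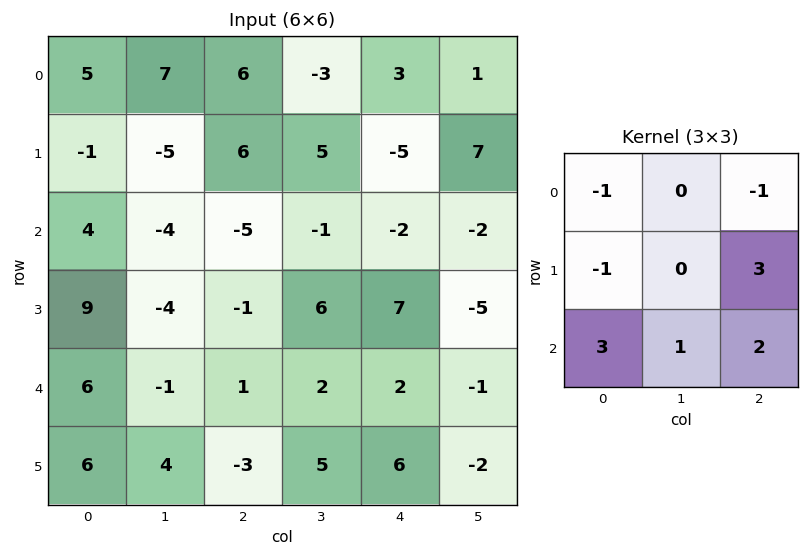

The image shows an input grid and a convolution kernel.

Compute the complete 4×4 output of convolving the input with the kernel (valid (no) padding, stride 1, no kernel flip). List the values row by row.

6 -3 -50 9
-3 0 15 -2
8 29 38 -12
5 24 7 11

Output[0,0]: The receptive field on the input at this output position is [5 7 6 / -1 -5 6 / 4 -4 -5]. Elementwise product with the kernel and sum: 5·-1 + 6·-1 + -1·-1 + 6·3 + 4·3 + -4·1 + -5·2.
Output[0,1]: The receptive field on the input at this output position is [7 6 -3 / -5 6 5 / -4 -5 -1]. Elementwise product with the kernel and sum: 7·-1 + -3·-1 + -5·-1 + 5·3 + -4·3 + -5·1 + -1·2.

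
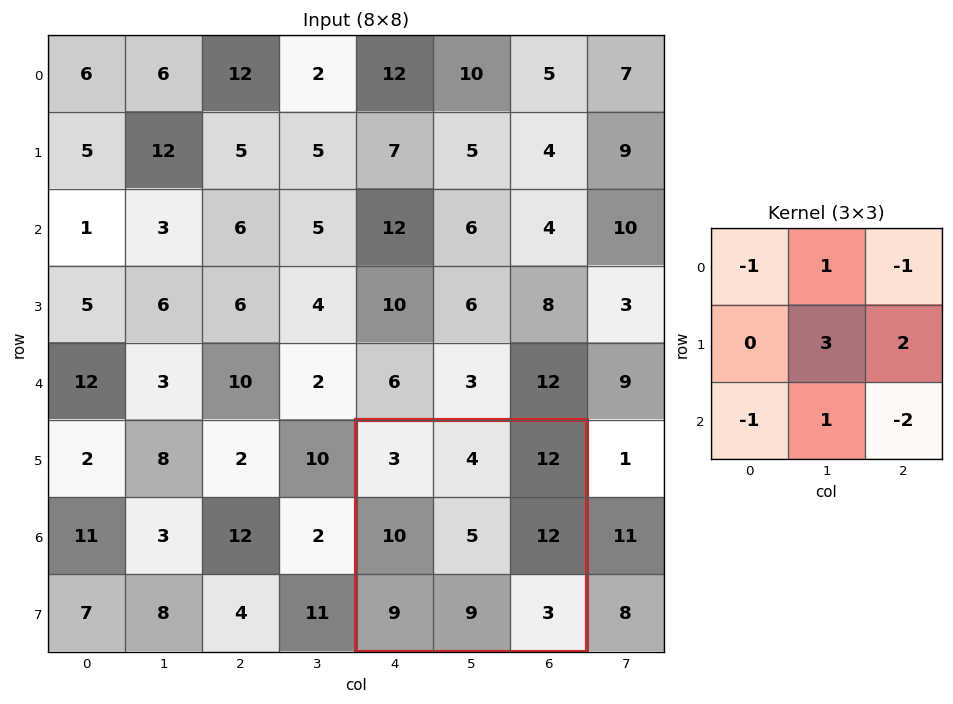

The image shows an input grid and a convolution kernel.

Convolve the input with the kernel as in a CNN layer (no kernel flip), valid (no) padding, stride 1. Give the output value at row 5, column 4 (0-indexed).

The receptive field on the input at this output position is [3 4 12 / 10 5 12 / 9 9 3]. Elementwise product with the kernel and sum: 3·-1 + 4·1 + 12·-1 + 5·3 + 12·2 + 9·-1 + 9·1 + 3·-2.

22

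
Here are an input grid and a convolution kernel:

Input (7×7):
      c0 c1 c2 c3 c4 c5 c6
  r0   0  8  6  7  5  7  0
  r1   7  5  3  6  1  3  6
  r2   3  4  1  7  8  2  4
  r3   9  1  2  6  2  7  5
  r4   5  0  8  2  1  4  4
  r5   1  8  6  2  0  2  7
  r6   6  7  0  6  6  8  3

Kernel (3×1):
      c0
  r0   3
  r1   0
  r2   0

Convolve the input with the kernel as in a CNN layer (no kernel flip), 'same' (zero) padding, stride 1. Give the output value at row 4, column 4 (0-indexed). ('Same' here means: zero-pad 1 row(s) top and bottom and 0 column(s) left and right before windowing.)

The receptive field on the zero-padded input at this output position is [2 / 1 / 0]. Elementwise product with the kernel and sum: 2·3.

6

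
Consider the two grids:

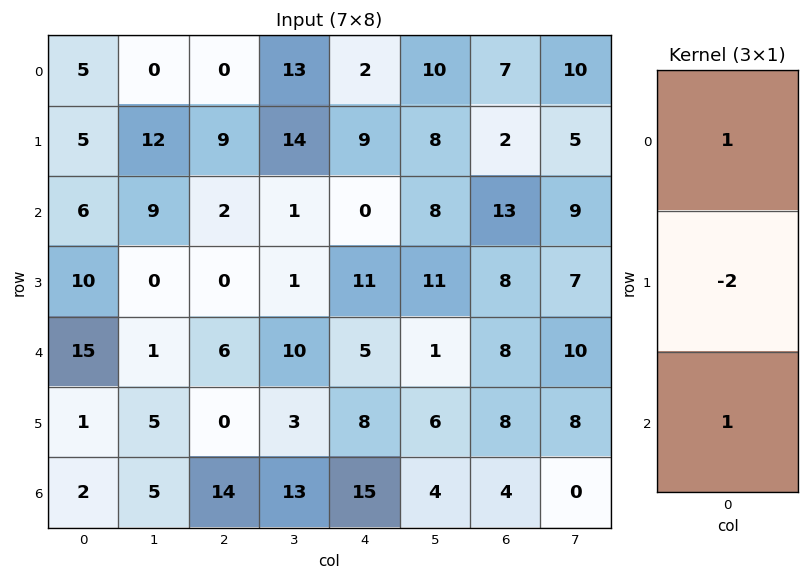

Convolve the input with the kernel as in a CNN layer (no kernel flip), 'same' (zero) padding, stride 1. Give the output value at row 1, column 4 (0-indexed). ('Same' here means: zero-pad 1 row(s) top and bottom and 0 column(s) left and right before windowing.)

-16

The receptive field on the zero-padded input at this output position is [2 / 9 / 0]. Elementwise product with the kernel and sum: 2·1 + 9·-2 + 0·1.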